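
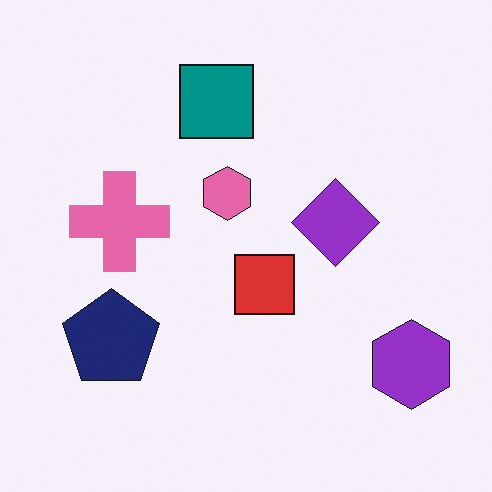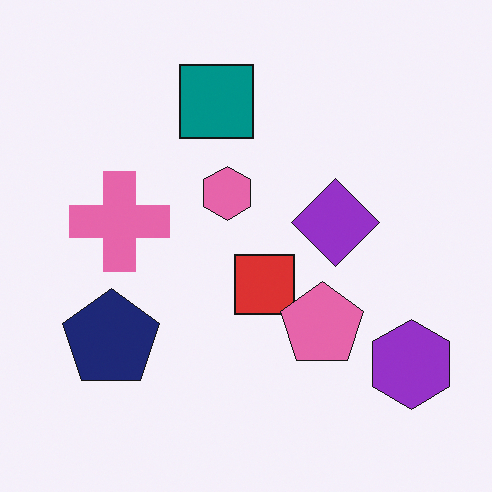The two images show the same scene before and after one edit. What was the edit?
This is the original image overlaid with an additional pink pentagon.

A pink pentagon appears in the second image that is absent from the first.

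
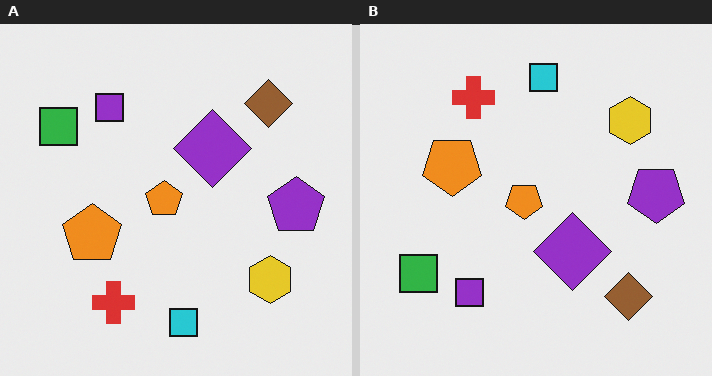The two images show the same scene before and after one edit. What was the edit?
Flipped vertically (top ↔ bottom).

The cyan square is in the bottom of the left (A) image and the top of the right (B) — shapes on opposite sides of the horizontal midline have swapped in a mirror flip.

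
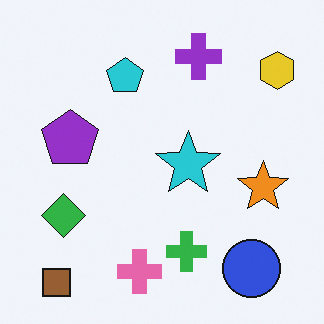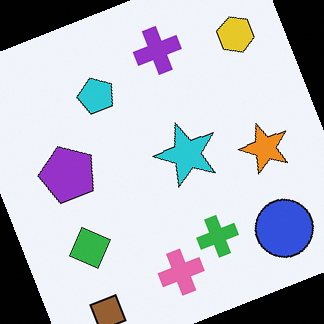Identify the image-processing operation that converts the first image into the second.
The second image is the first rotated counter-clockwise by a clearly visible amount.

Every shape is tilted by the same angle and the image corners show triangular fill wedges — a whole-image rotation by a non-right angle.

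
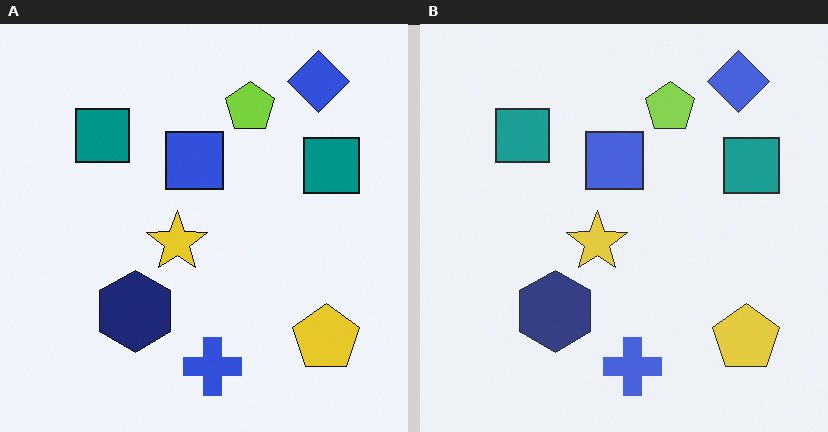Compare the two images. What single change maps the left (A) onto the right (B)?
The image was given slightly reduced contrast.

Tones are pushed toward mid-grey across the whole image — a global contrast change.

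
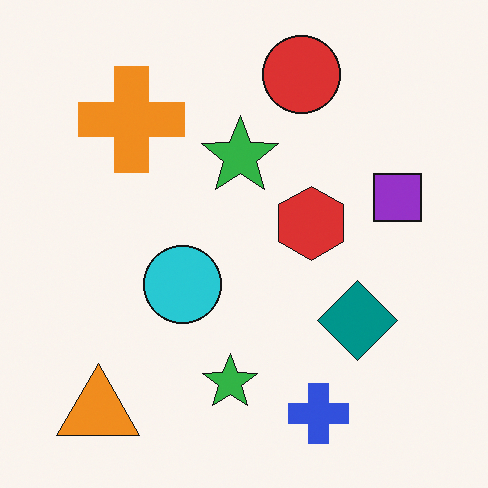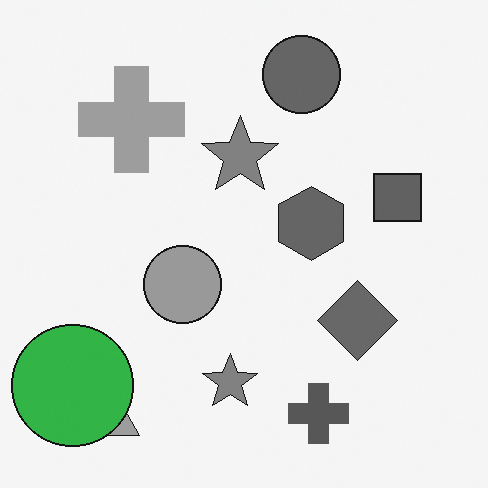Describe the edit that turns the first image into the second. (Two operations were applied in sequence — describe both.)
It was converted to grayscale, then overlaid with an additional green circle.

All color is removed — every shape is now a shade of grey. A green circle appears in the second image that is absent from the first.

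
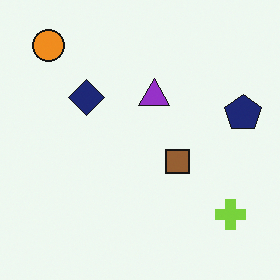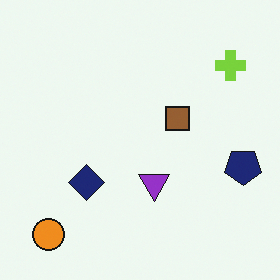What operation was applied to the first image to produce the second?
It was flipped vertically (top ↔ bottom).

The orange circle is in the top-left of the first image and the bottom-left of the second — shapes on opposite sides of the horizontal midline have swapped in a mirror flip.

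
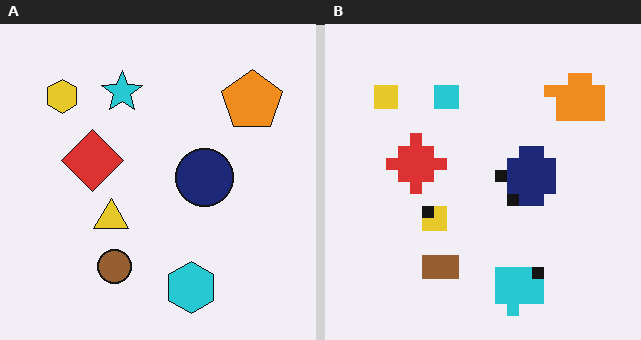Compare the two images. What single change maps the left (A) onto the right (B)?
It was coarsely pixelated.

Shapes are reduced to large square blocks; fine edges and outlines are lost — a downscale-then-upscale (mosaic) effect.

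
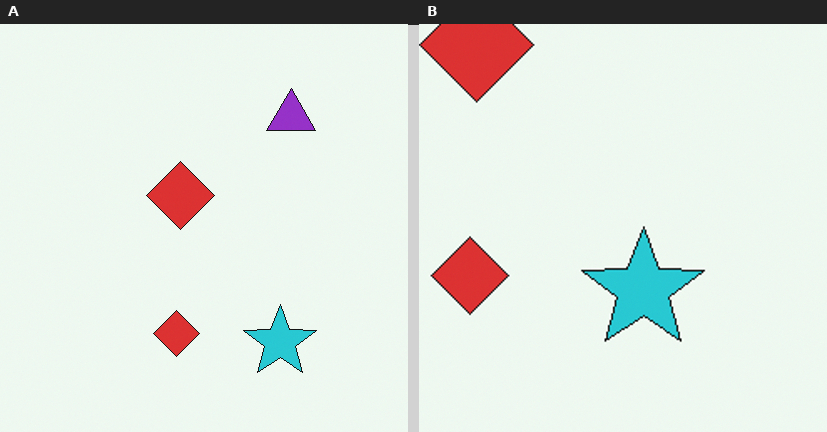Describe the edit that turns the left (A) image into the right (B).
The image was cropped to a noticeably smaller region and rescaled.

The visible shapes are larger and the field of view is narrower; shapes near the original edges may be partly or wholly outside the frame — a crop-and-rescale.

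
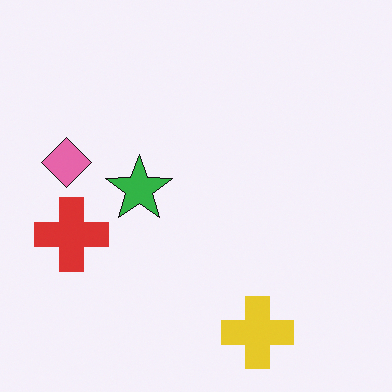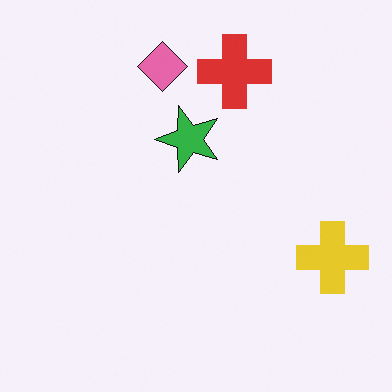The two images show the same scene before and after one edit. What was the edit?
The image was transposed (reflected across the top-left ↔ bottom-right diagonal).

Shapes have swapped their row and column positions — what was in the top-right is now in the bottom-left — a diagonal reflection.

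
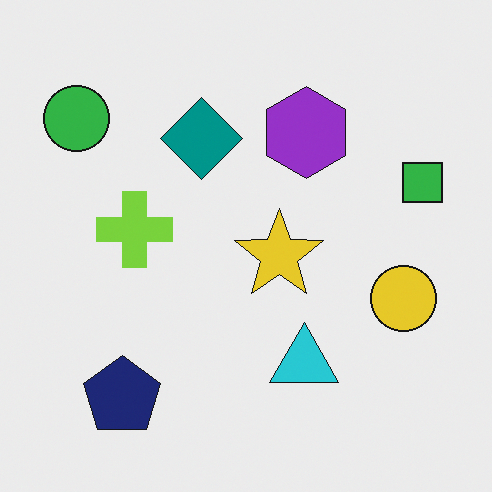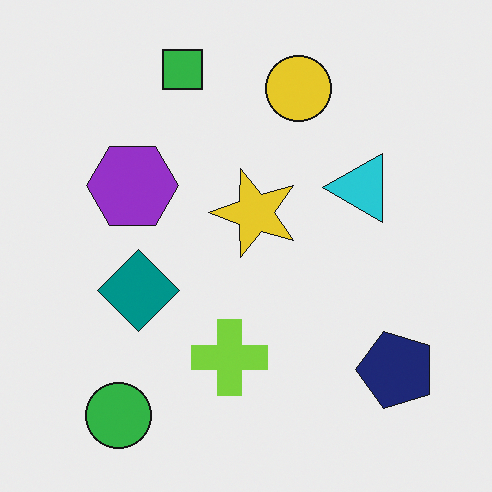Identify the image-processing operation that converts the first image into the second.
The image was rotated 90° counter-clockwise.

The green circle sits in the top-left of the first image and the bottom-left of the second — consistent with a whole-image 90° counter-clockwise rotation.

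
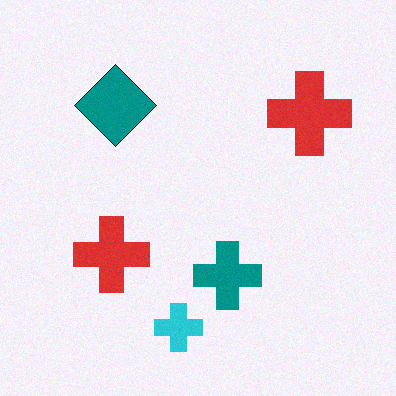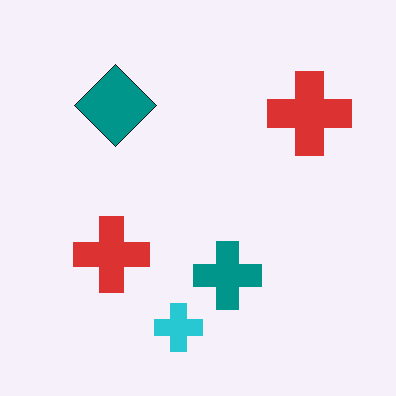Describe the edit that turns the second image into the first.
It was degraded with a light layer of grain.

Random speckle covers the whole image, including the flat background.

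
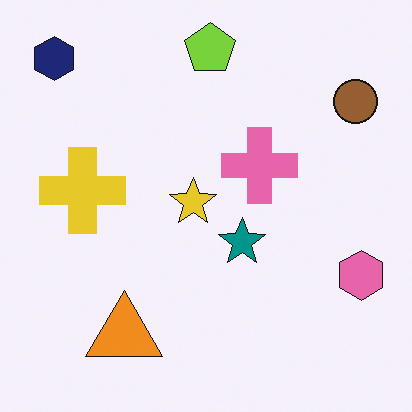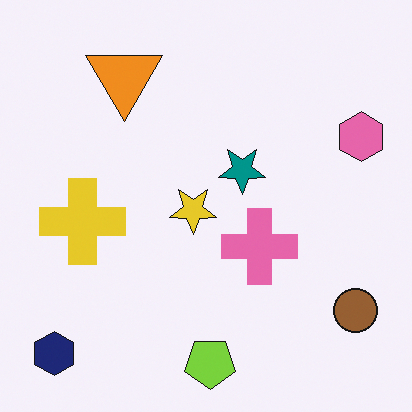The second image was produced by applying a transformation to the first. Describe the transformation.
The transformation is: flipped vertically (top ↔ bottom).

The lime pentagon is in the top of the first image and the bottom of the second — shapes on opposite sides of the horizontal midline have swapped in a mirror flip.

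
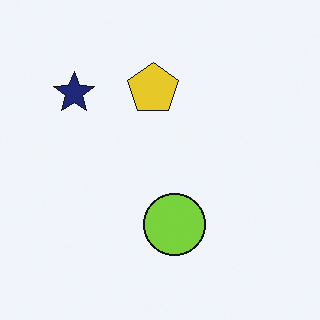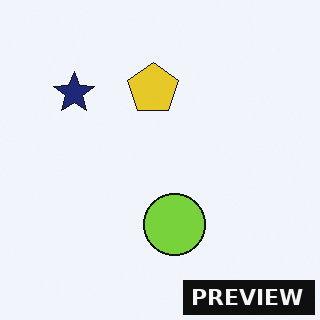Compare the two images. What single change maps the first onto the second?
The transformation is: watermarked with the text "PREVIEW" in the lower-right corner.

A dark label reading "PREVIEW" appears in the lower-right corner.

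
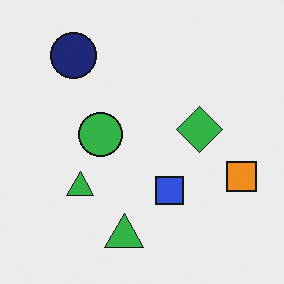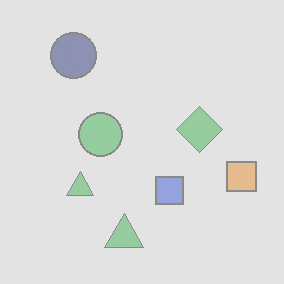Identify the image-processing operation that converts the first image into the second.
This is the original image given much lower contrast.

Tones are pushed toward mid-grey across the whole image — a global contrast change.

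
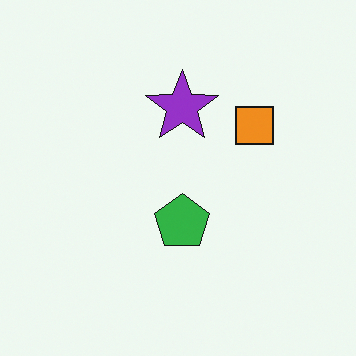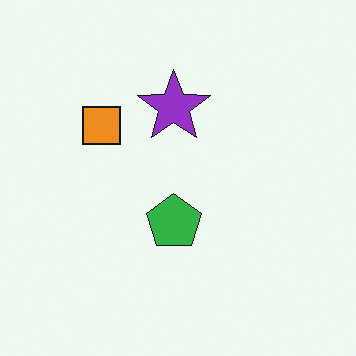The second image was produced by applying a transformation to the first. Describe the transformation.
Flipped horizontally (left ↔ right).

The orange square is in the right of the first image and the left of the second — shapes on opposite sides of the vertical midline have swapped in a mirror flip.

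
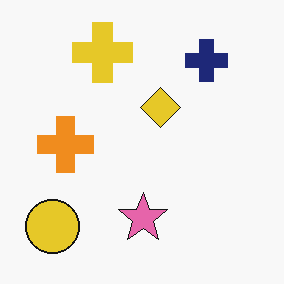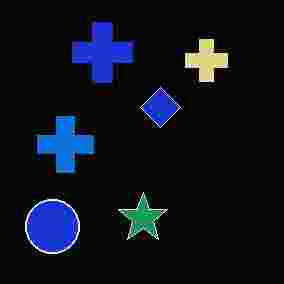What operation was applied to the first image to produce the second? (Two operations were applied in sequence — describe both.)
The transformation is: color-inverted (negative), then heavily JPEG-compressed with obvious blocking artifacts.

The light background has become dark and every shape's color is its complement — a photographic negative. Blocky 8×8 compression artifacts appear around shape edges and the flat background shows ringing — characteristic JPEG degradation.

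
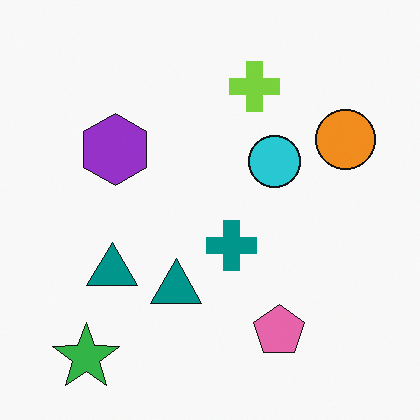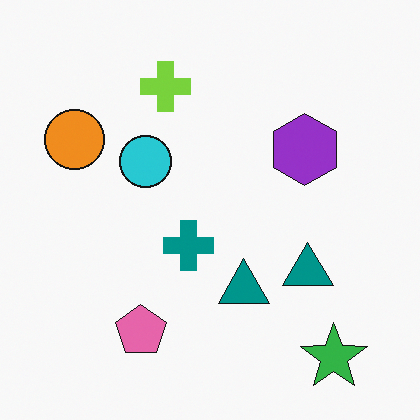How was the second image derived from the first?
The image was flipped horizontally (left ↔ right).

The orange circle is in the top-right of the first image and the top-left of the second — shapes on opposite sides of the vertical midline have swapped in a mirror flip.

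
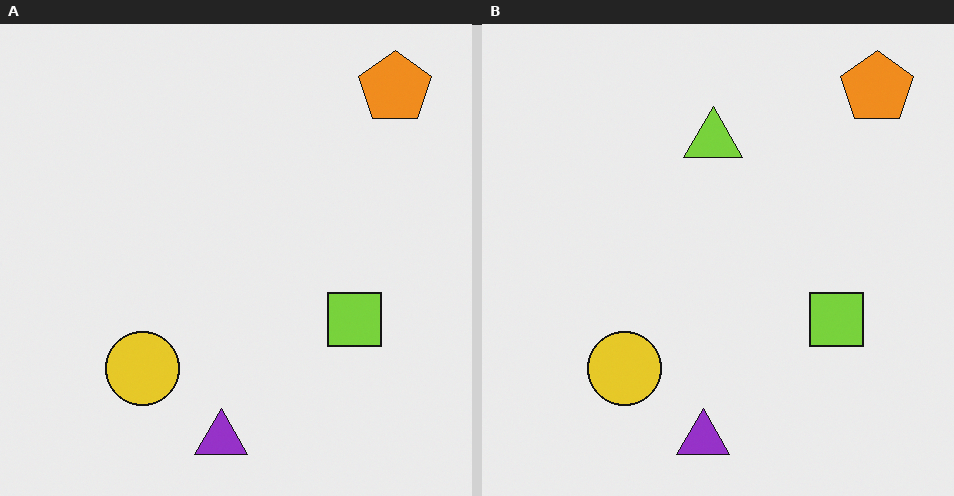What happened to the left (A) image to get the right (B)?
This is the original image overlaid with an additional lime triangle.

A lime triangle appears in the right (B) image that is absent from the left (A).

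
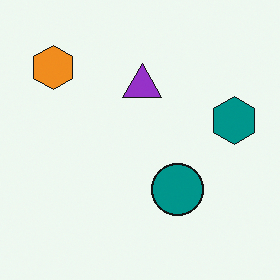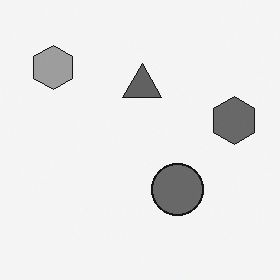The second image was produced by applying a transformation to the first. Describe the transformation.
The image was converted to grayscale.

All color is removed — every shape is now a shade of grey.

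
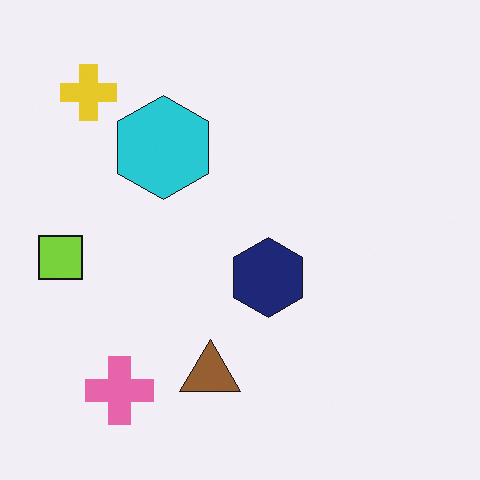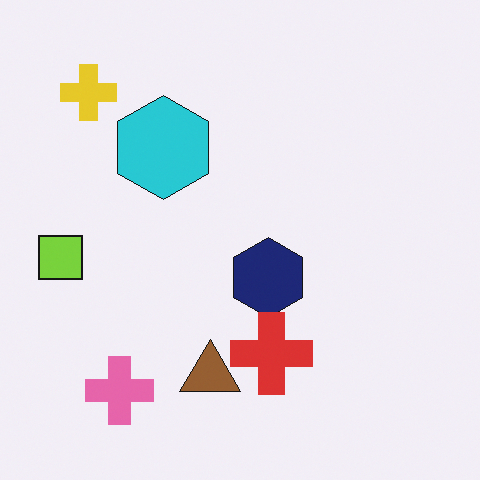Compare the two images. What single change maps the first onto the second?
The second image is the first overlaid with an additional red cross.

A red cross appears in the second image that is absent from the first.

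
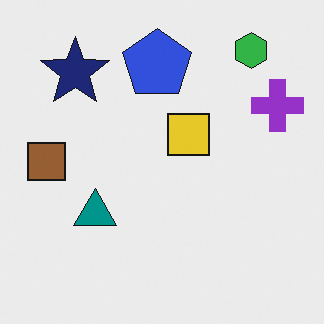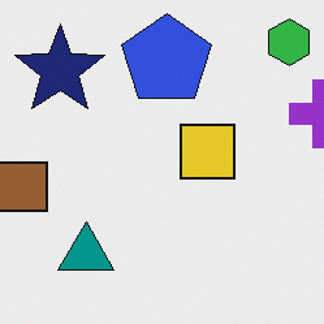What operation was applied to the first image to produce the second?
Cropped to a modestly smaller region and rescaled.

The visible shapes are larger and the field of view is narrower; shapes near the original edges may be partly or wholly outside the frame — a crop-and-rescale.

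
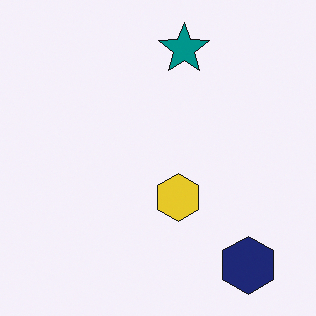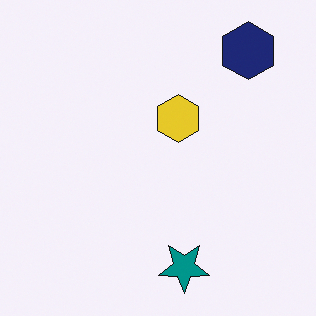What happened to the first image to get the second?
This is the original image flipped vertically (top ↔ bottom).

The teal star is in the top of the first image and the bottom of the second — shapes on opposite sides of the horizontal midline have swapped in a mirror flip.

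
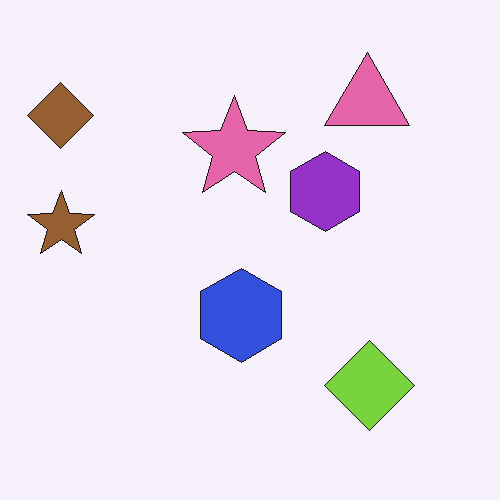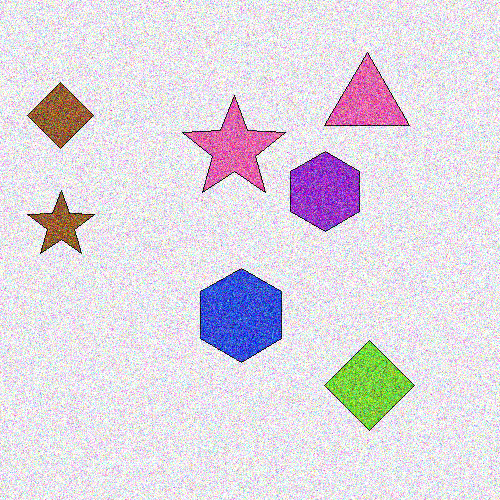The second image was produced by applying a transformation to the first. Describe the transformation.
Degraded with strong gaussian noise.

Random speckle covers the whole image, including the flat background.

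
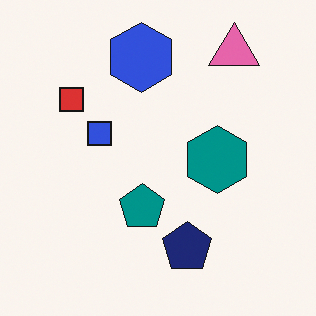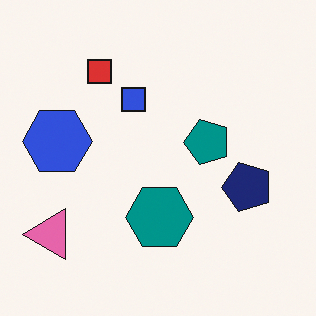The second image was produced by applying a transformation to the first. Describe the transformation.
The second image is the first transposed (reflected across the top-left ↔ bottom-right diagonal).

Shapes have swapped their row and column positions — what was in the top-right is now in the bottom-left — a diagonal reflection.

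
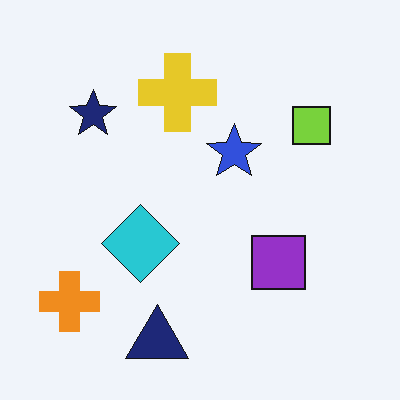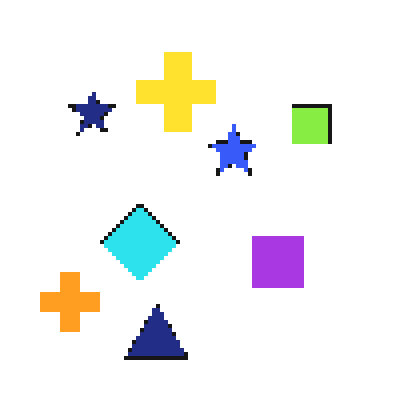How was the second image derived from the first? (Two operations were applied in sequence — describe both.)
It was slightly brightened, then mildly pixelated.

Every pixel — background and shapes alike — is uniformly brightened. Shapes are reduced to large square blocks; fine edges and outlines are lost — a downscale-then-upscale (mosaic) effect.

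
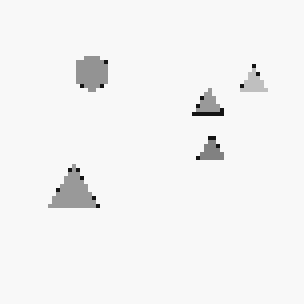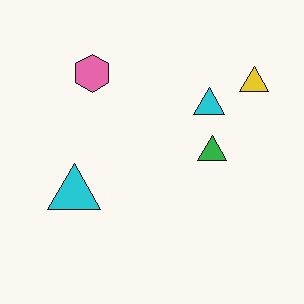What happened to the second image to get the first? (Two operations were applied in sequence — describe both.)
Mildly pixelated, then converted to grayscale.

Shapes are reduced to large square blocks; fine edges and outlines are lost — a downscale-then-upscale (mosaic) effect. All color is removed — every shape is now a shade of grey.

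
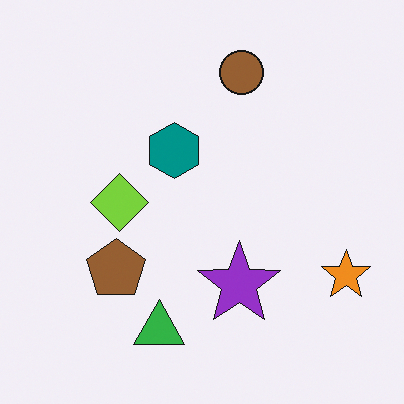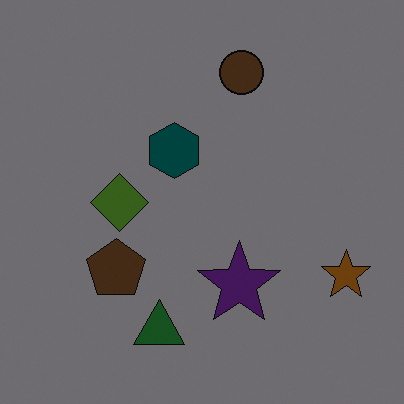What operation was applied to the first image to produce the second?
This is the original image substantially darkened.

Every pixel — background and shapes alike — is uniformly darkened.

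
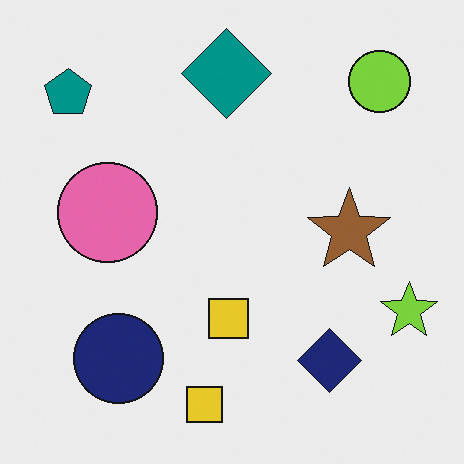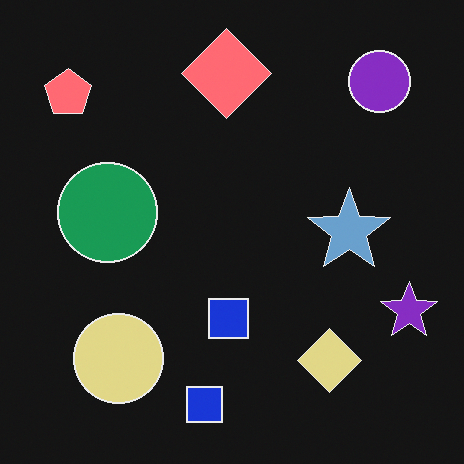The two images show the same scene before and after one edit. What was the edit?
Color-inverted (negative).

The light background has become dark and every shape's color is its complement — a photographic negative.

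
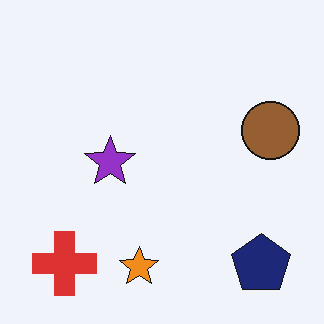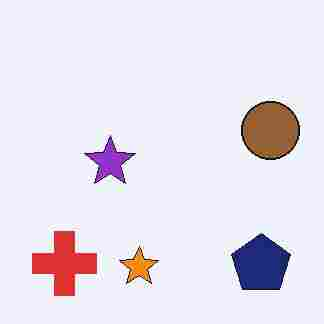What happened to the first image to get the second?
The transformation is: degraded with heavy JPEG compression.

Blocky 8×8 compression artifacts appear around shape edges and the flat background shows ringing — characteristic JPEG degradation.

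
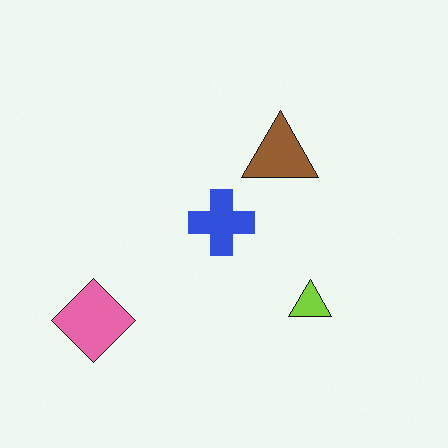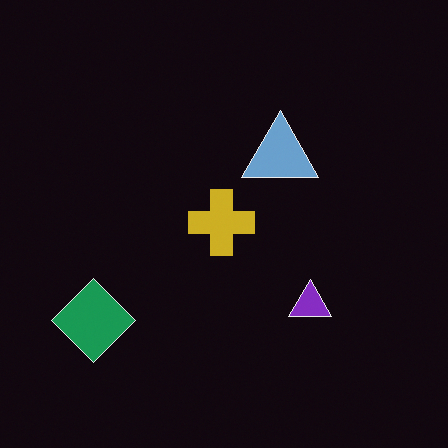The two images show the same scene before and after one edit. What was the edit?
Color-inverted (negative).

The light background has become dark and every shape's color is its complement — a photographic negative.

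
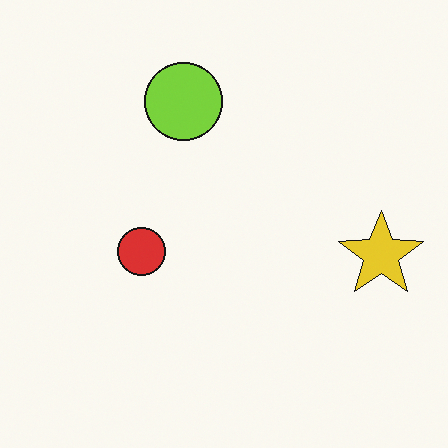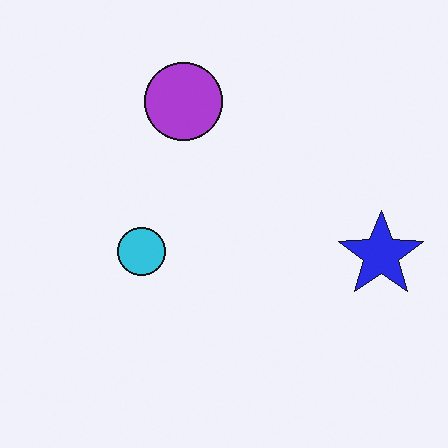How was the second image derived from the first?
The second image is the first hue-shifted by a large amount.

Every shape's color has rotated by the same amount around the hue wheel — a uniform hue shift.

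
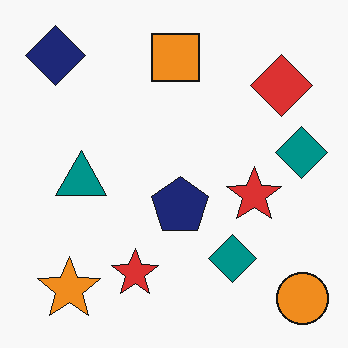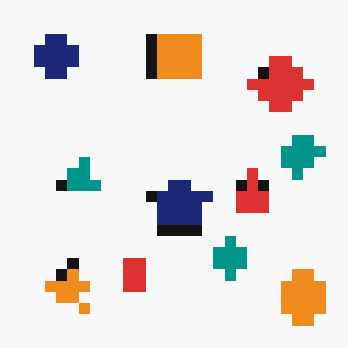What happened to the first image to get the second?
The second image is the first coarsely pixelated.

Shapes are reduced to large square blocks; fine edges and outlines are lost — a downscale-then-upscale (mosaic) effect.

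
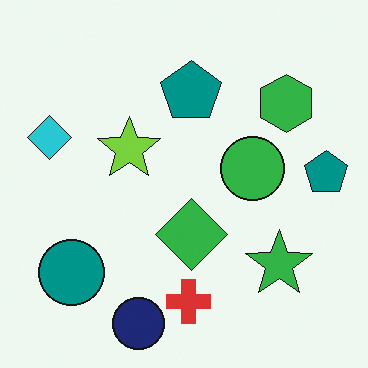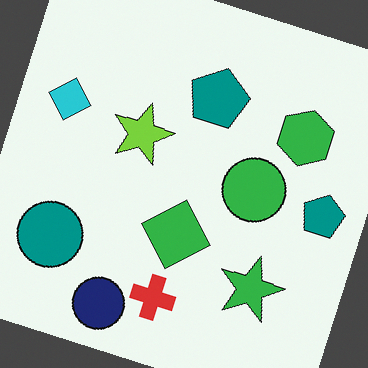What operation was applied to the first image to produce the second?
The transformation is: rotated clockwise by a moderate amount.

Every shape is tilted by the same angle and the image corners show triangular fill wedges — a whole-image rotation by a non-right angle.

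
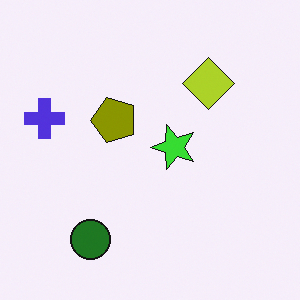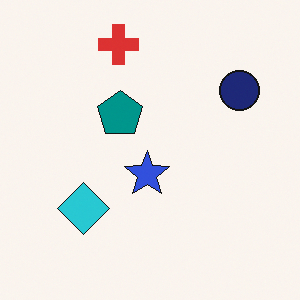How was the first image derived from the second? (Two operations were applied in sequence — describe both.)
The first image is the second transposed (reflected across the top-left ↔ bottom-right diagonal), then hue-shifted through roughly half the color wheel.

Shapes have swapped their row and column positions — what was in the top-right is now in the bottom-left — a diagonal reflection. Every shape's color has rotated by the same amount around the hue wheel — a uniform hue shift.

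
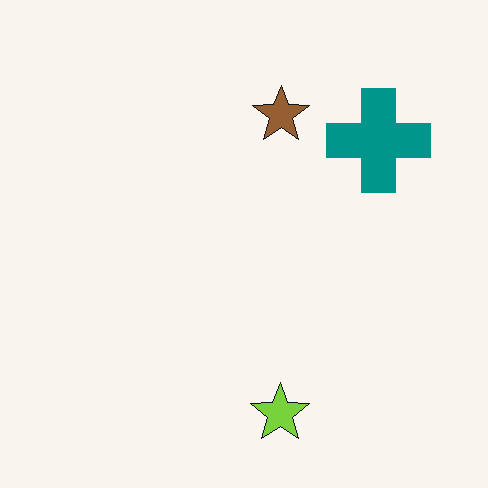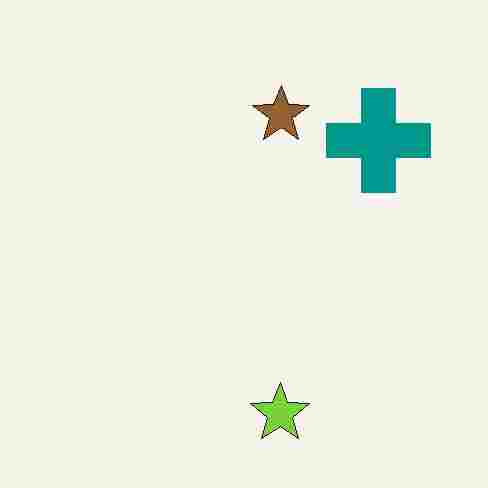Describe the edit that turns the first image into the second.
The image was heavily JPEG-compressed with obvious blocking artifacts.

Blocky 8×8 compression artifacts appear around shape edges and the flat background shows ringing — characteristic JPEG degradation.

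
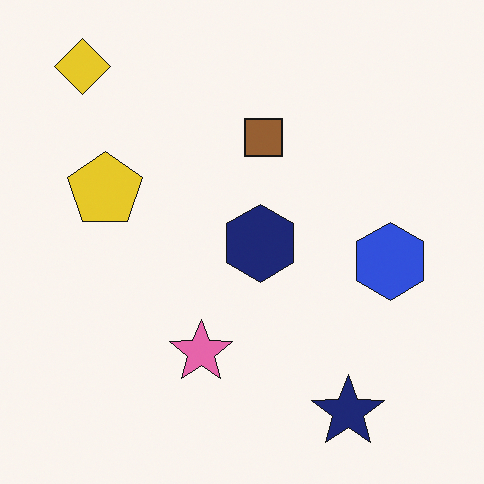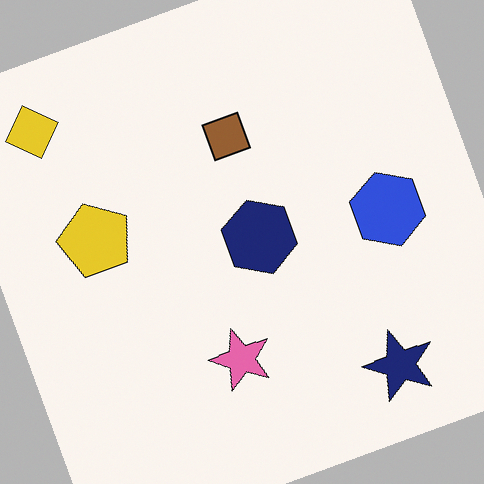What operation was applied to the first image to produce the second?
The image was rotated counter-clockwise by a moderate amount.

Every shape is tilted by the same angle and the image corners show triangular fill wedges — a whole-image rotation by a non-right angle.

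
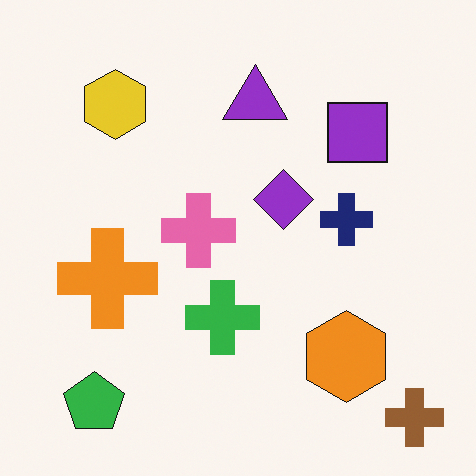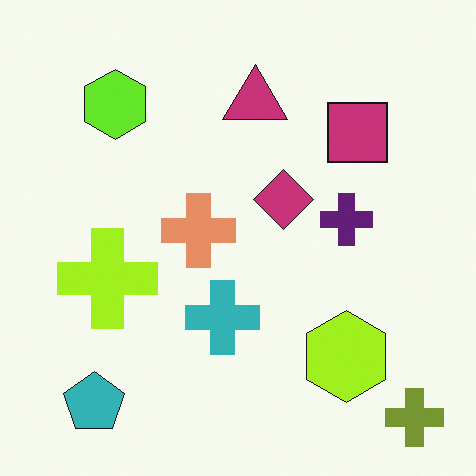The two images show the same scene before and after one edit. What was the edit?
The transformation is: hue-shifted slightly.

Every shape's color has rotated by the same amount around the hue wheel — a uniform hue shift.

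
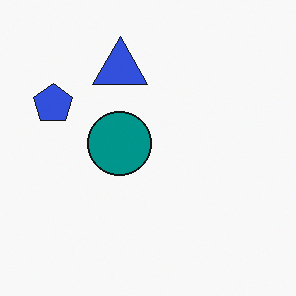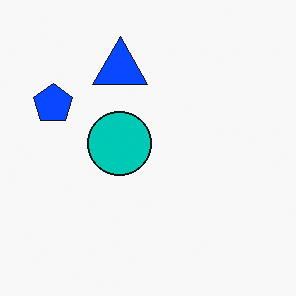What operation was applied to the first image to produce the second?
Heavily oversaturated.

All colors are more vivid — a global saturation change.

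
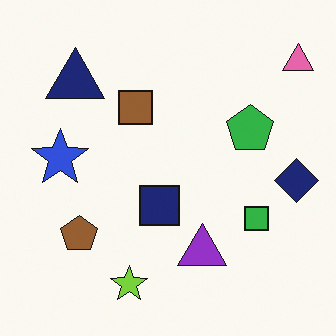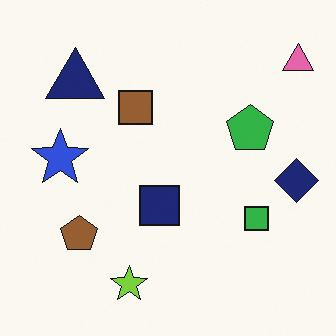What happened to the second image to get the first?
It was overlaid with an additional purple triangle.

A purple triangle appears in the first image that is absent from the second.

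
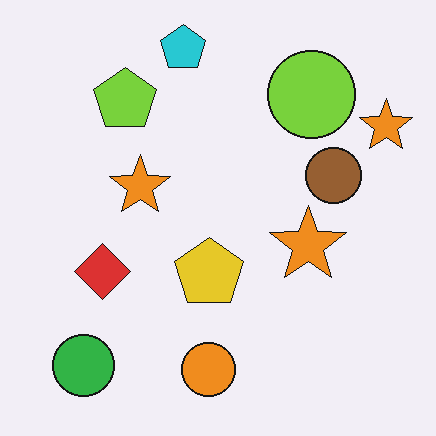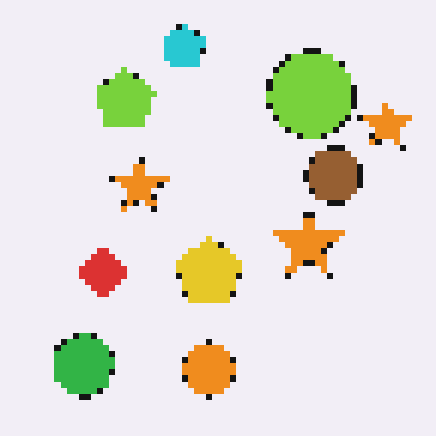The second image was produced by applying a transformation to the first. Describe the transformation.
The transformation is: pixelated into visible square blocks.

Shapes are reduced to large square blocks; fine edges and outlines are lost — a downscale-then-upscale (mosaic) effect.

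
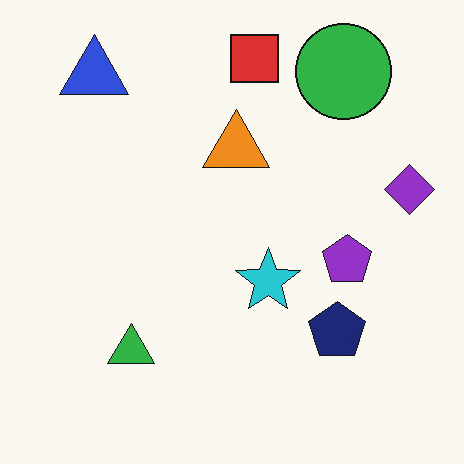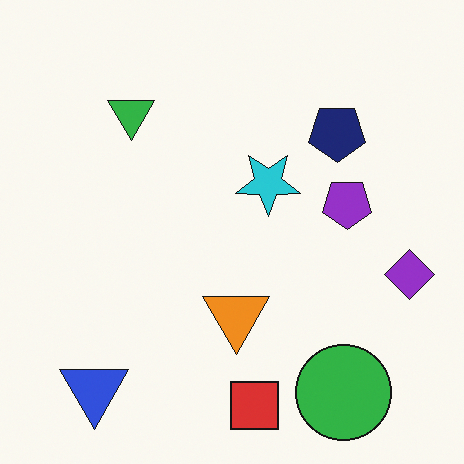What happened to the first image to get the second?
It was flipped vertically (top ↔ bottom).

The red square is in the top of the first image and the bottom of the second — shapes on opposite sides of the horizontal midline have swapped in a mirror flip.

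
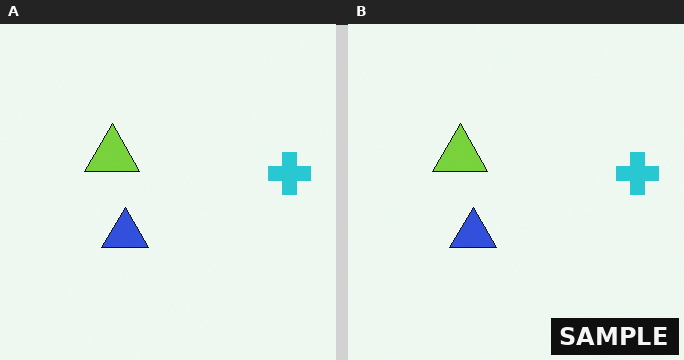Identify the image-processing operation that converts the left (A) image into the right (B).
Watermarked with the text "SAMPLE" in the lower-right corner.

A dark label reading "SAMPLE" appears in the lower-right corner.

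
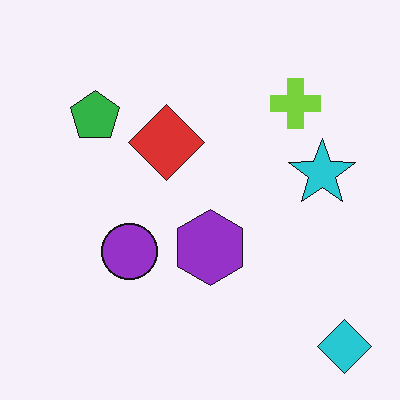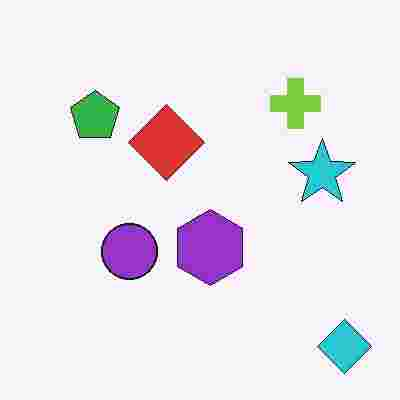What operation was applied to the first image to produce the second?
The transformation is: heavily JPEG-compressed with obvious blocking artifacts.

Blocky 8×8 compression artifacts appear around shape edges and the flat background shows ringing — characteristic JPEG degradation.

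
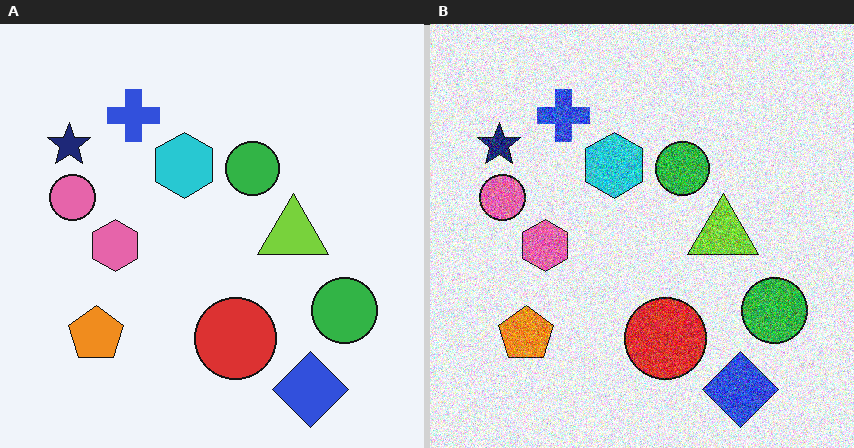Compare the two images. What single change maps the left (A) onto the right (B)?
It was degraded with strong gaussian noise.

Random speckle covers the whole image, including the flat background.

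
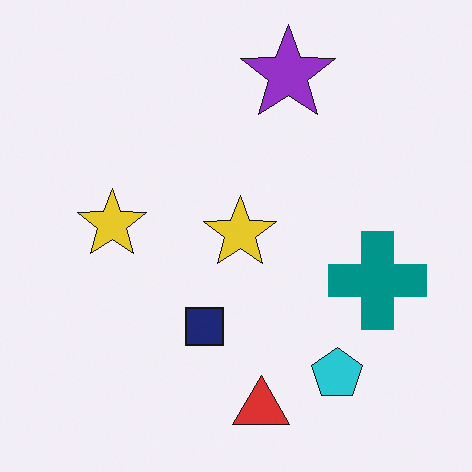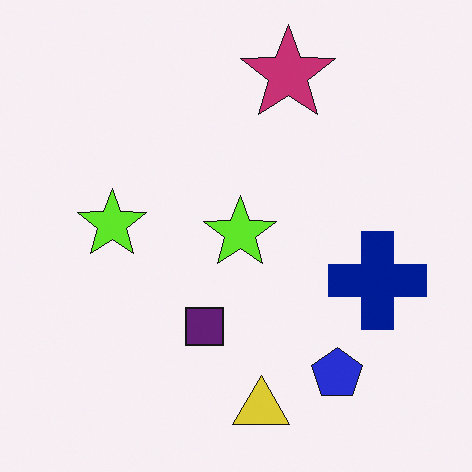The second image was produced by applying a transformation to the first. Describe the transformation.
The transformation is: hue-shifted slightly.

Every shape's color has rotated by the same amount around the hue wheel — a uniform hue shift.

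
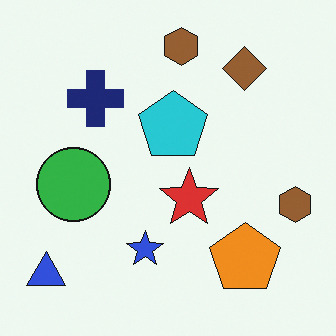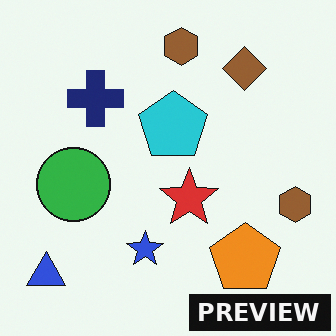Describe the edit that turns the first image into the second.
The transformation is: watermarked with the text "PREVIEW" in the lower-right corner.

A dark label reading "PREVIEW" appears in the lower-right corner.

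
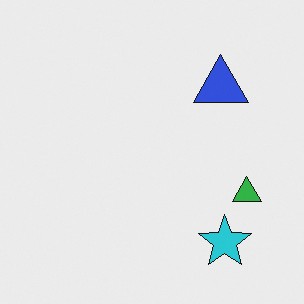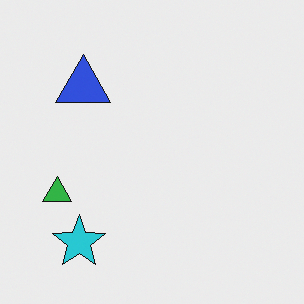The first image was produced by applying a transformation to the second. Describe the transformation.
The image was flipped horizontally (left ↔ right).

The green triangle is in the left of the second image and the right of the first — shapes on opposite sides of the vertical midline have swapped in a mirror flip.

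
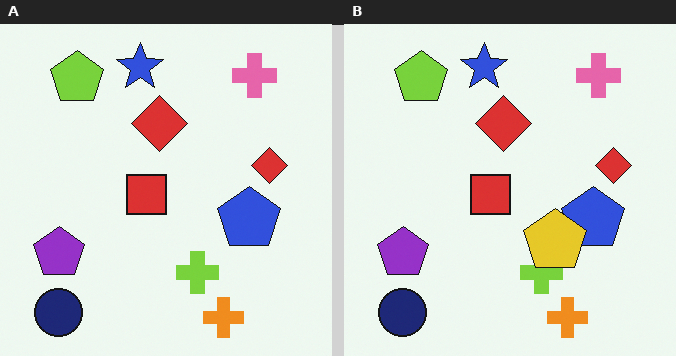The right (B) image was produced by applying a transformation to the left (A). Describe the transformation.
It was overlaid with an additional yellow pentagon.

A yellow pentagon appears in the right (B) image that is absent from the left (A).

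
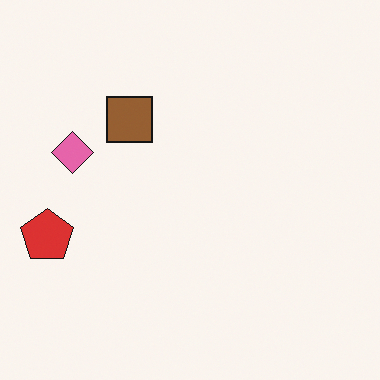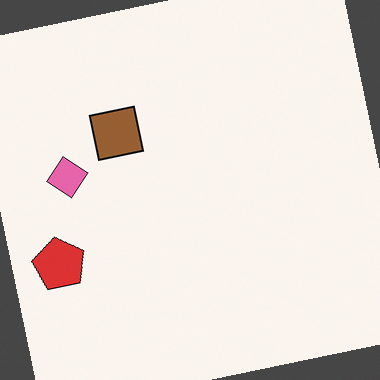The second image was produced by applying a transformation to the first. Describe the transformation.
The transformation is: rotated counter-clockwise by a few degrees.

Every shape is tilted by the same angle and the image corners show triangular fill wedges — a whole-image rotation by a non-right angle.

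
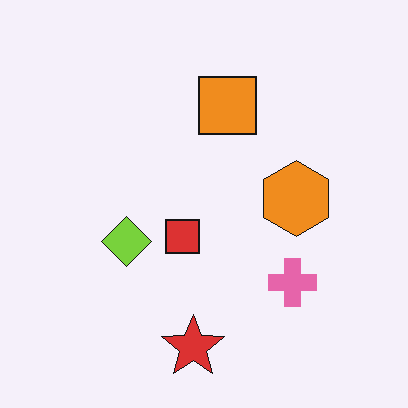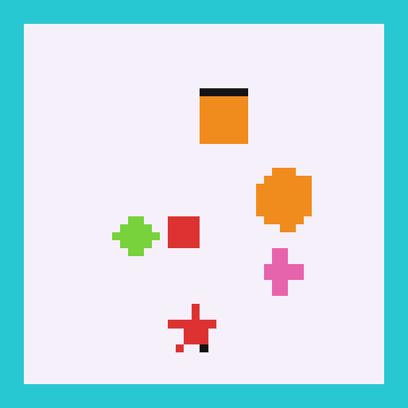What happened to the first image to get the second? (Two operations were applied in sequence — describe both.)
This is the original image heavily pixelated into large blocks, then framed with a cyan border.

Shapes are reduced to large square blocks; fine edges and outlines are lost — a downscale-then-upscale (mosaic) effect. A solid cyan frame runs around the edge of the second image, with the content slightly shrunk inside it.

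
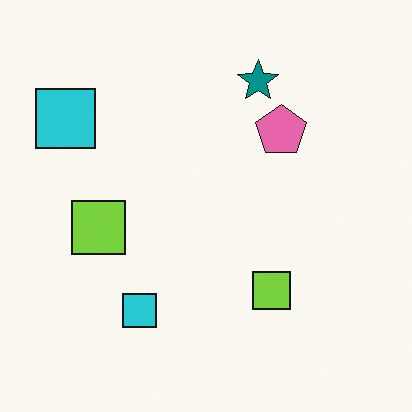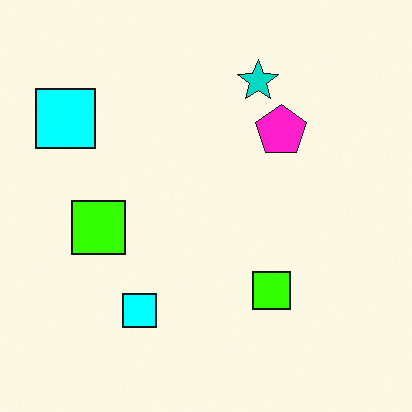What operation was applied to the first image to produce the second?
Made much more vivid (saturation change).

All colors are more vivid — a global saturation change.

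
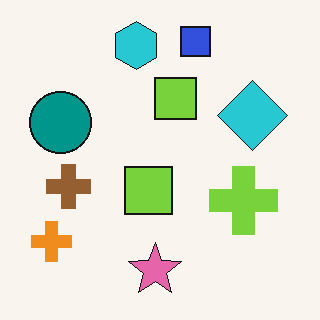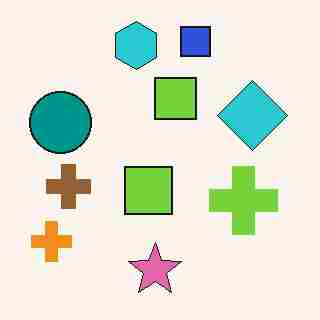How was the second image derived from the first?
Degraded with heavy JPEG compression.

Blocky 8×8 compression artifacts appear around shape edges and the flat background shows ringing — characteristic JPEG degradation.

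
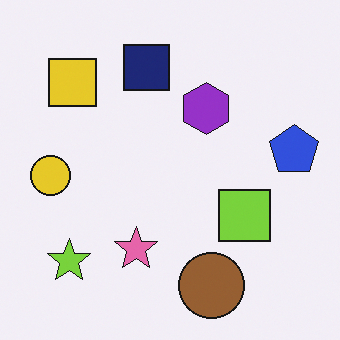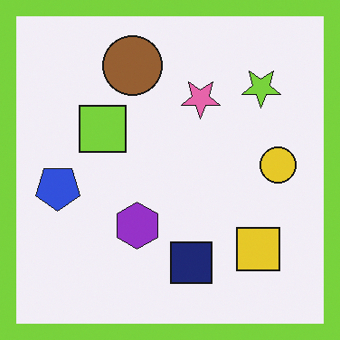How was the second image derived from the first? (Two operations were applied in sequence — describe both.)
The transformation is: rotated 180°, then framed with a lime border.

The lime star sits in the bottom-left of the first image and the top-right of the second — consistent with a whole-image 180° rotation. A solid lime frame runs around the edge of the second image, with the content slightly shrunk inside it.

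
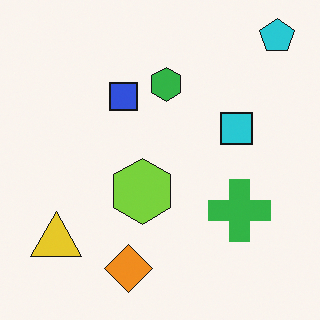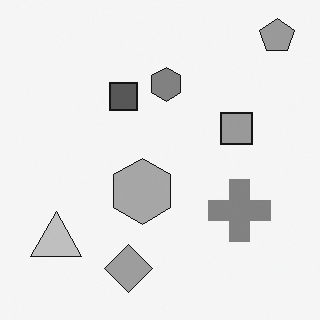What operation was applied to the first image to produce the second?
Converted to grayscale.

All color is removed — every shape is now a shade of grey.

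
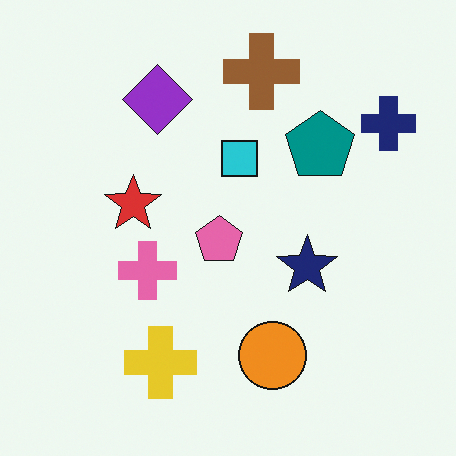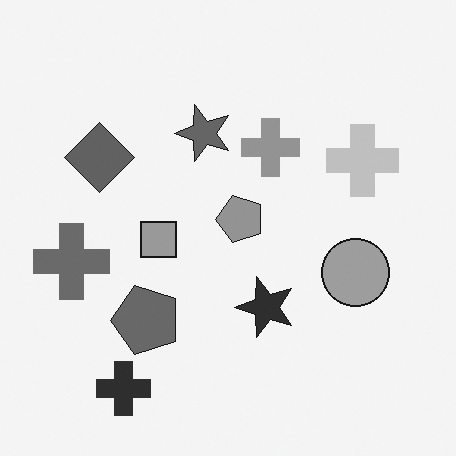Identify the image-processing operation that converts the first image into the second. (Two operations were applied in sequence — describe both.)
This is the original image transposed (reflected across the top-left ↔ bottom-right diagonal), then converted to grayscale.

Shapes have swapped their row and column positions — what was in the top-right is now in the bottom-left — a diagonal reflection. All color is removed — every shape is now a shade of grey.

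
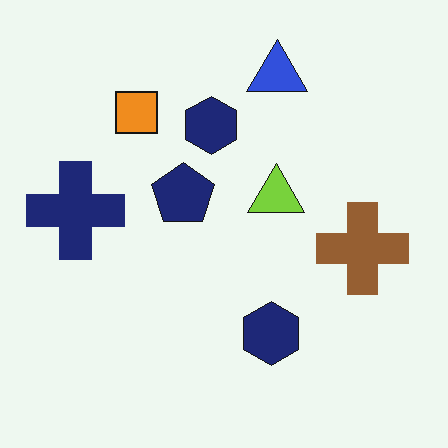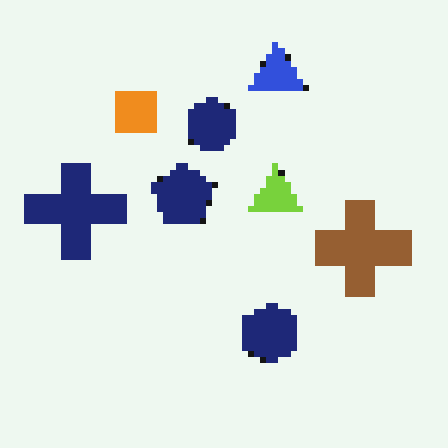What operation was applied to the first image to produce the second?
The transformation is: pixelated into visible square blocks.

Shapes are reduced to large square blocks; fine edges and outlines are lost — a downscale-then-upscale (mosaic) effect.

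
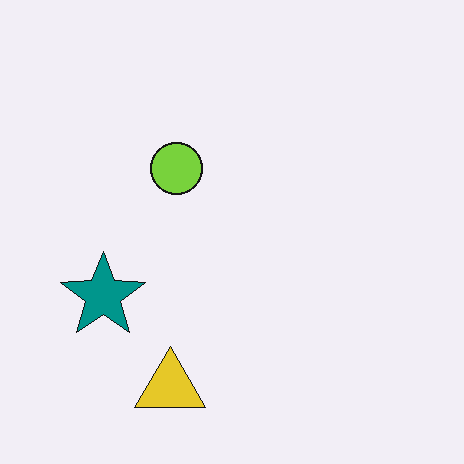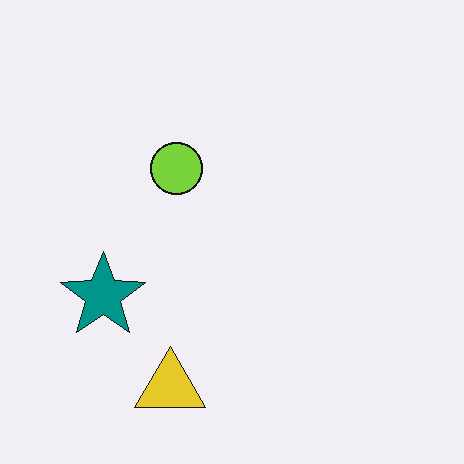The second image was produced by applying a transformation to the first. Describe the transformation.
The image was JPEG-compressed with visible artifacts.

Blocky 8×8 compression artifacts appear around shape edges and the flat background shows ringing — characteristic JPEG degradation.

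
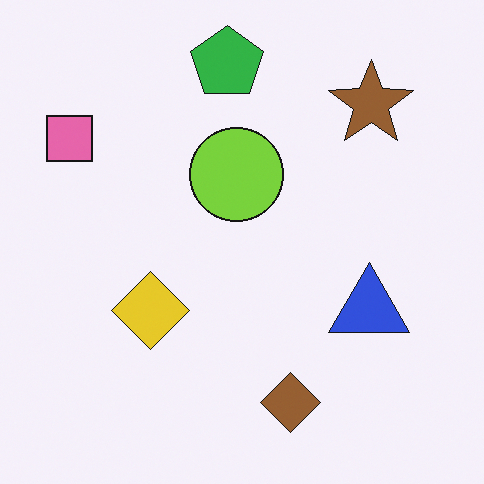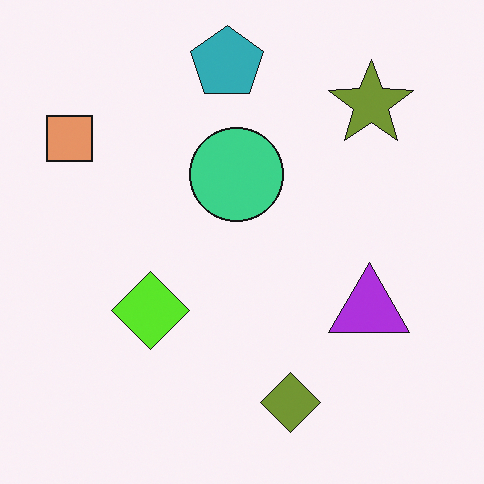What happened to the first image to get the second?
The image was hue-shifted by a small amount.

Every shape's color has rotated by the same amount around the hue wheel — a uniform hue shift.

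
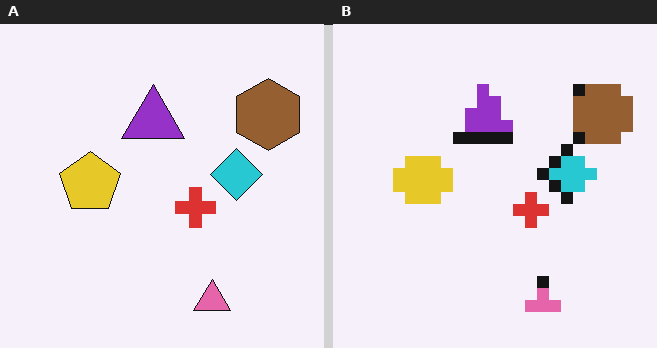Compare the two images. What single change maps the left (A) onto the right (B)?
It was heavily pixelated into large blocks.

Shapes are reduced to large square blocks; fine edges and outlines are lost — a downscale-then-upscale (mosaic) effect.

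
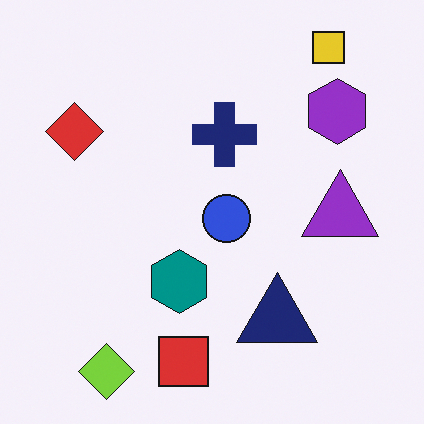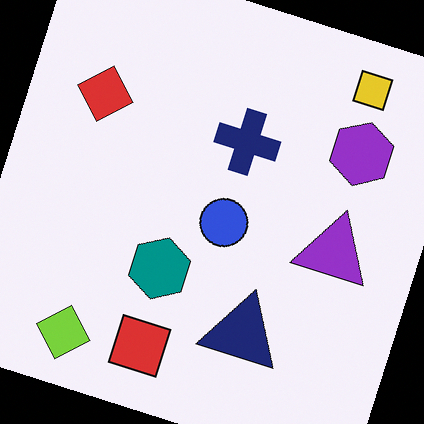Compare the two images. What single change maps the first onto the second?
This is the original image rotated clockwise by a moderate amount.

Every shape is tilted by the same angle and the image corners show triangular fill wedges — a whole-image rotation by a non-right angle.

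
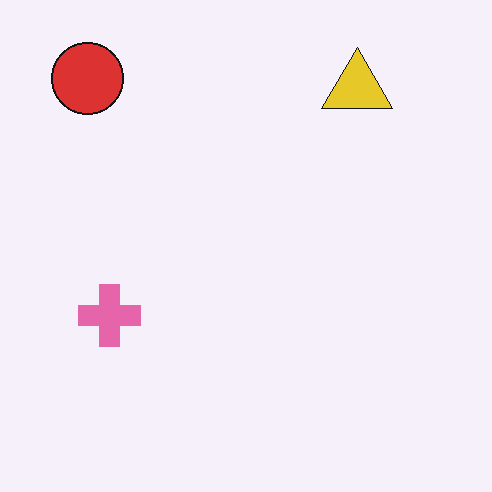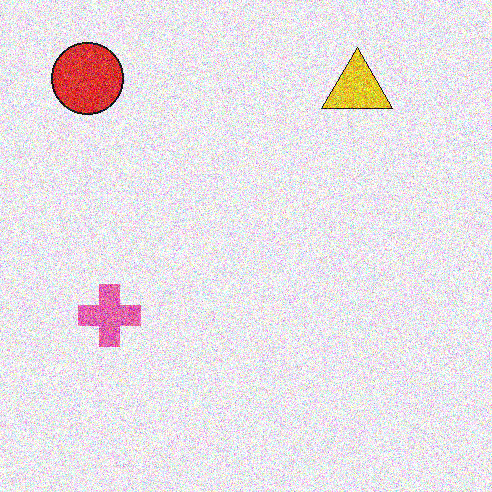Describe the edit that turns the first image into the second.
Degraded with a thick layer of grain.

Random speckle covers the whole image, including the flat background.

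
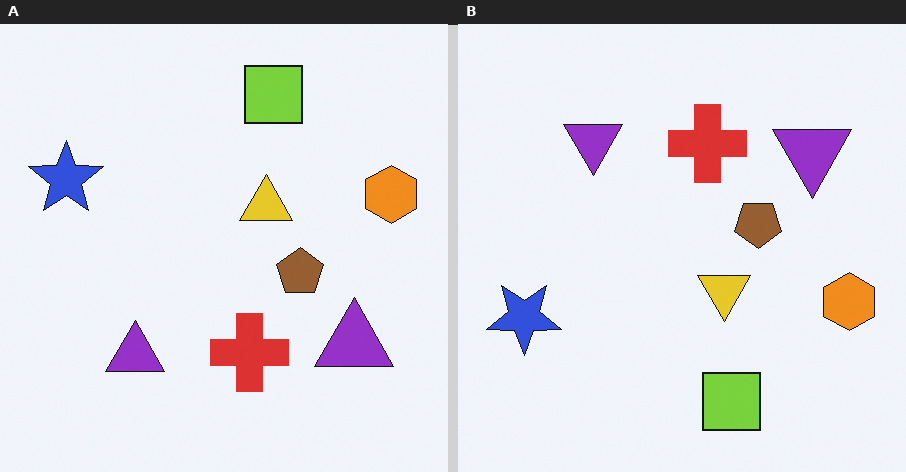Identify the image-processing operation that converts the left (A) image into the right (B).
The image was flipped vertically (top ↔ bottom).

The lime square is in the top of the left (A) image and the bottom of the right (B) — shapes on opposite sides of the horizontal midline have swapped in a mirror flip.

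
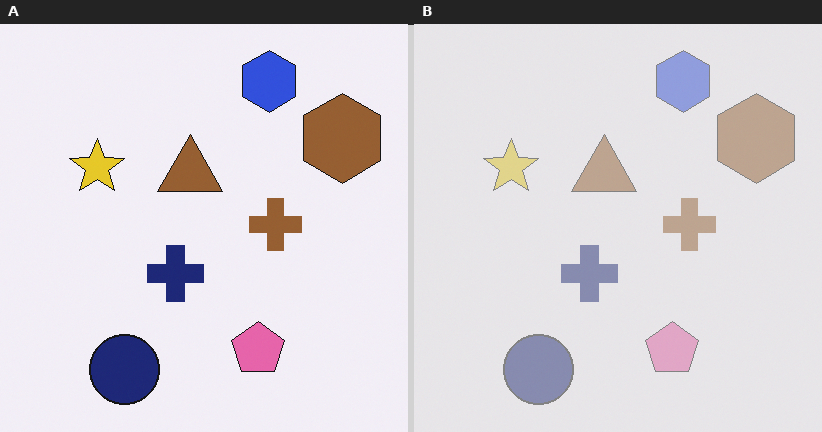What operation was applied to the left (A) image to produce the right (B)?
It was given much lower contrast.

Tones are pushed toward mid-grey across the whole image — a global contrast change.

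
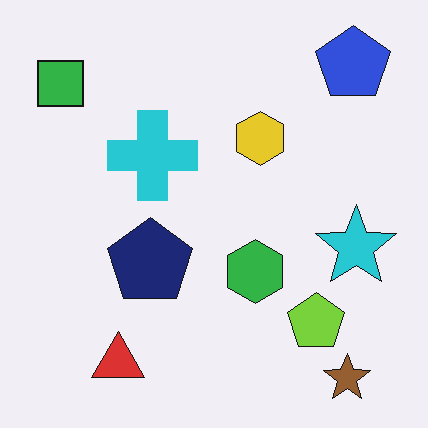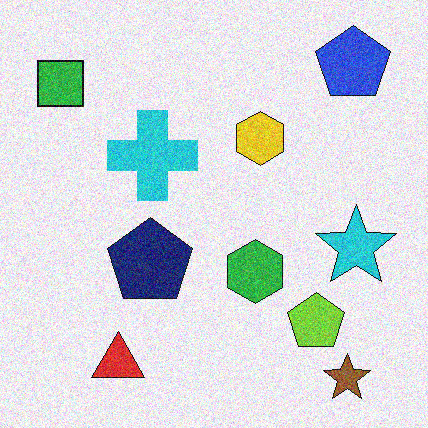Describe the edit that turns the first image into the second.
Degraded with visible gaussian noise.

Random speckle covers the whole image, including the flat background.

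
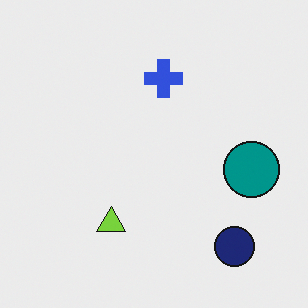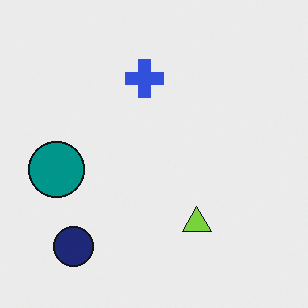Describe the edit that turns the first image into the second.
The second image is the first flipped horizontally (left ↔ right).

The teal circle is in the right of the first image and the left of the second — shapes on opposite sides of the vertical midline have swapped in a mirror flip.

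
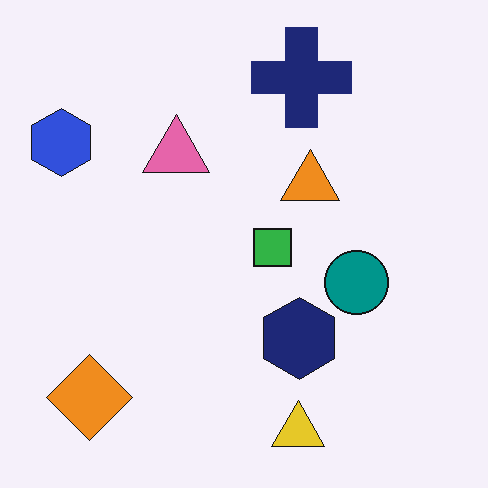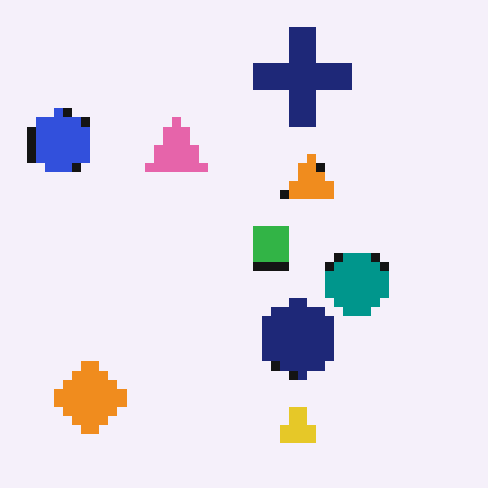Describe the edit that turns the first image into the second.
The transformation is: coarsely pixelated.

Shapes are reduced to large square blocks; fine edges and outlines are lost — a downscale-then-upscale (mosaic) effect.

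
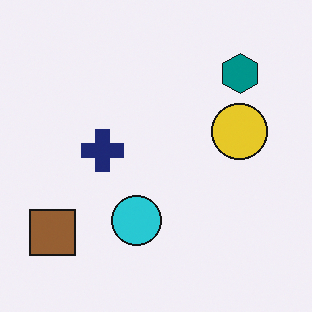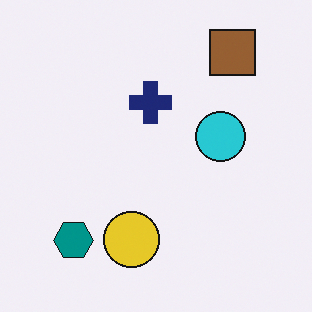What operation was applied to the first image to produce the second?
Transposed (reflected across the top-left ↔ bottom-right diagonal).

Shapes have swapped their row and column positions — what was in the top-right is now in the bottom-left — a diagonal reflection.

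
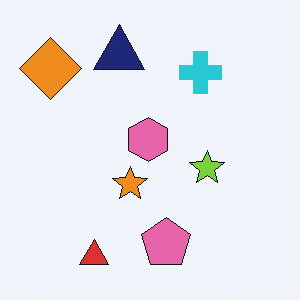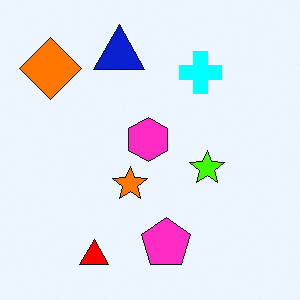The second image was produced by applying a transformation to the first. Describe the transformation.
It was heavily oversaturated.

All colors are more vivid — a global saturation change.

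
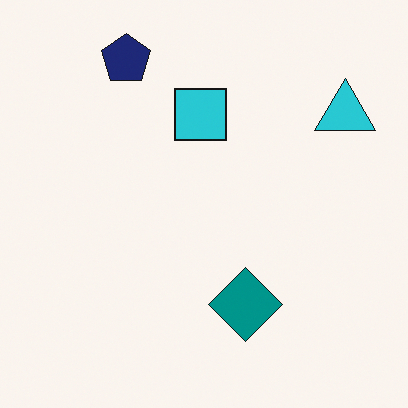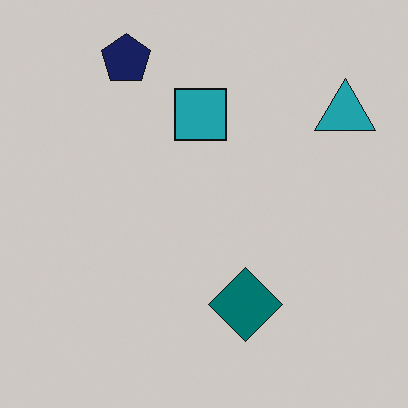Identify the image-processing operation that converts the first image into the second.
It was darkened a little.

Every pixel — background and shapes alike — is uniformly darkened.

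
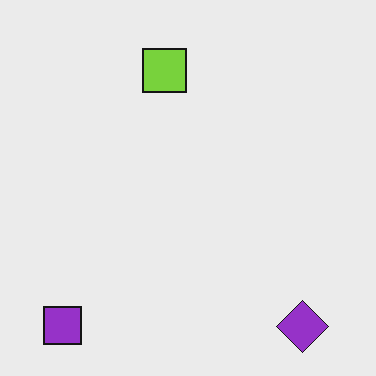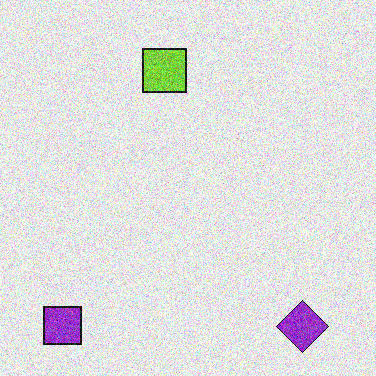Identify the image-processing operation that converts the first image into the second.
The image was degraded with heavy additive noise.

Random speckle covers the whole image, including the flat background.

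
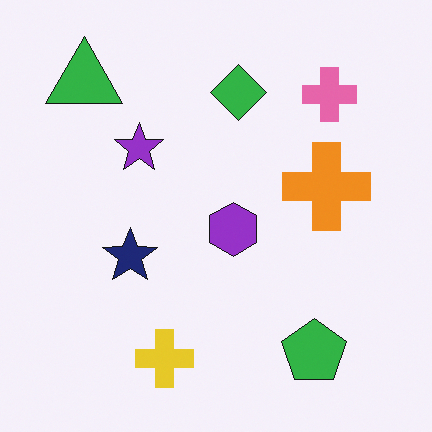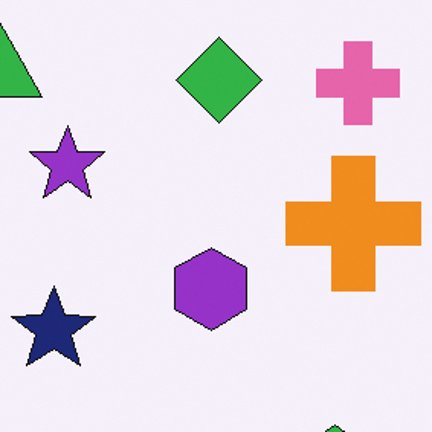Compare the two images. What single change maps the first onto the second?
It was cropped slightly and scaled back up.

The visible shapes are larger and the field of view is narrower; shapes near the original edges may be partly or wholly outside the frame — a crop-and-rescale.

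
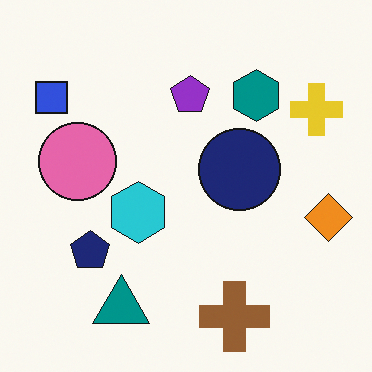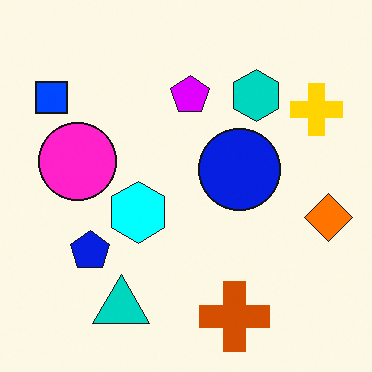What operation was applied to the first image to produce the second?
Made much more vivid (saturation change).

All colors are more vivid — a global saturation change.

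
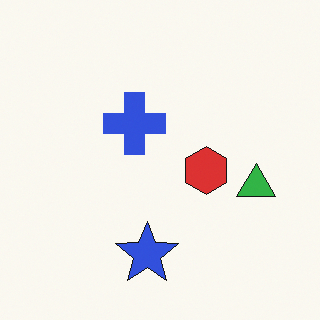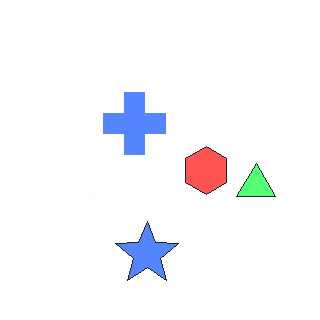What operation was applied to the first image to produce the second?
Brightened a lot.

Every pixel — background and shapes alike — is uniformly brightened.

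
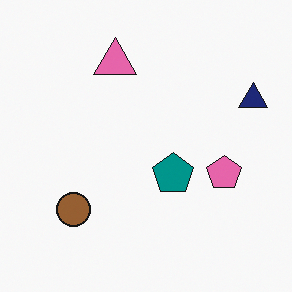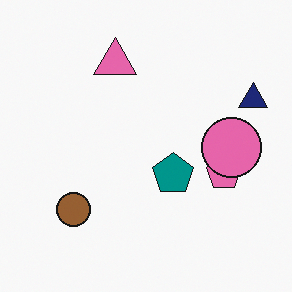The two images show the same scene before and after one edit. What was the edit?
It was overlaid with an additional pink circle.

A pink circle appears in the second image that is absent from the first.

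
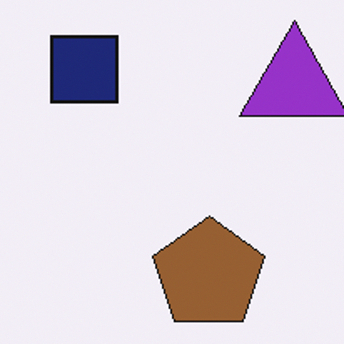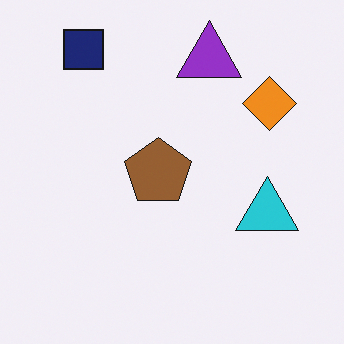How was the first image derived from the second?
The first image is the second cropped tightly and scaled back up.

The visible shapes are larger and the field of view is narrower; shapes near the original edges may be partly or wholly outside the frame — a crop-and-rescale.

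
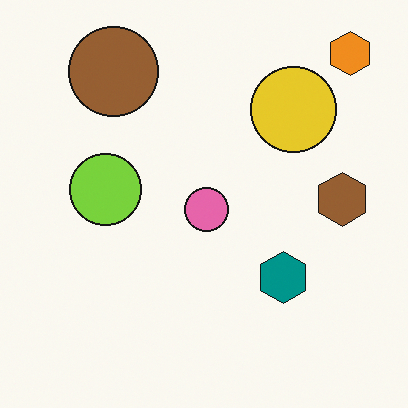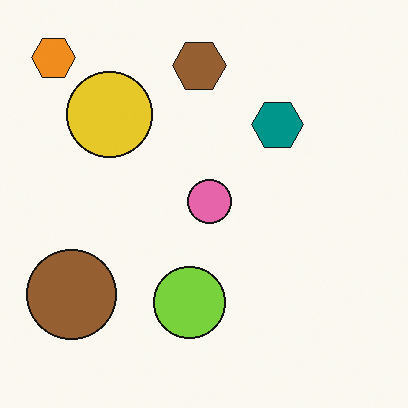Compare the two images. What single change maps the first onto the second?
The image was rotated 90° counter-clockwise.

The orange hexagon sits in the top-right of the first image and the top-left of the second — consistent with a whole-image 90° counter-clockwise rotation.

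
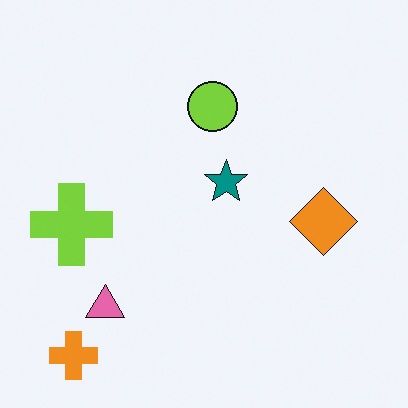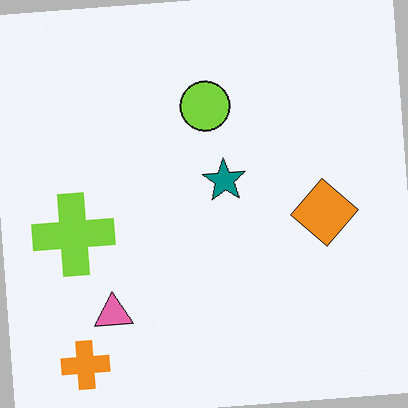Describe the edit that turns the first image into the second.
It was rotated counter-clockwise by a few degrees.

Every shape is tilted by the same angle and the image corners show triangular fill wedges — a whole-image rotation by a non-right angle.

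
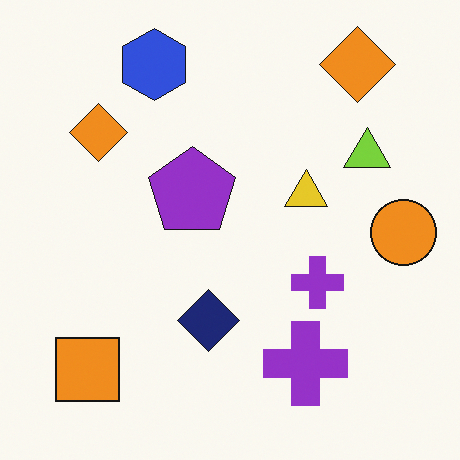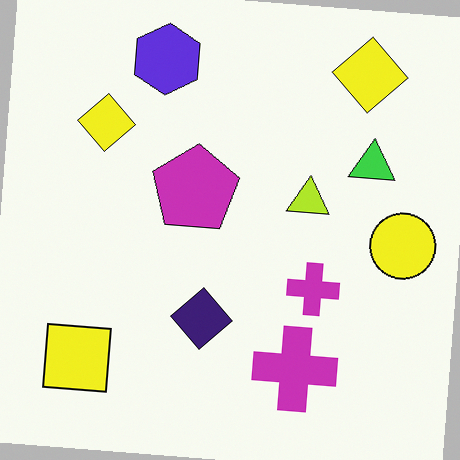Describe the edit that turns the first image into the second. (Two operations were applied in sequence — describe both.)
The transformation is: hue-shifted by a small amount, then rotated clockwise by a slight angle.

Every shape's color has rotated by the same amount around the hue wheel — a uniform hue shift. Every shape is tilted by the same angle and the image corners show triangular fill wedges — a whole-image rotation by a non-right angle.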